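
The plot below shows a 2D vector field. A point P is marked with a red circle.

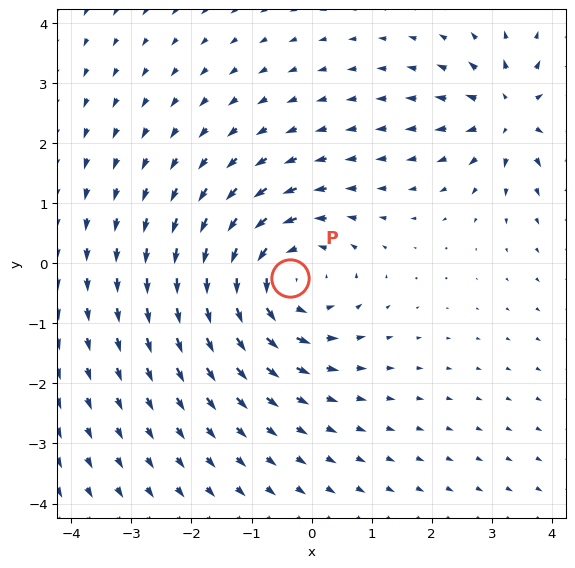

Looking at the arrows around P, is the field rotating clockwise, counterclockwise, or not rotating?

Near P at (-0.4, -0.3) the arrows circulate counterclockwise. The curl (z-component) there is about +4; positive curl means counterclockwise rotation.

counterclockwise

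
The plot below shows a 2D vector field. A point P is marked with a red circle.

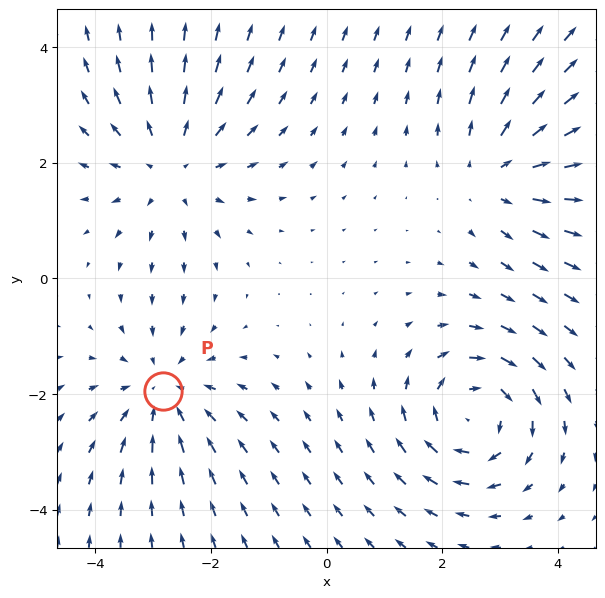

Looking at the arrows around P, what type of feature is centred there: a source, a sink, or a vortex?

At P (-2.8, -2.0) the arrows converge inward. Divergence about -3, curl ≈0 — negative divergence with near-zero curl is a sink.

sink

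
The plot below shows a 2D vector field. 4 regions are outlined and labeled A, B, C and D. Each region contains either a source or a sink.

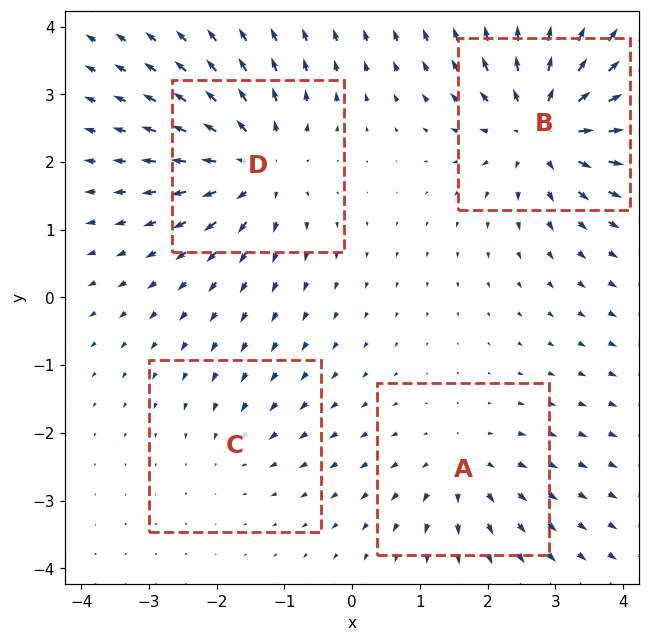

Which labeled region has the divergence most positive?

B

Divergence at each region's feature centre — A: about +4, B: about +7, C: about -2, D: about +6. Region B is most positive.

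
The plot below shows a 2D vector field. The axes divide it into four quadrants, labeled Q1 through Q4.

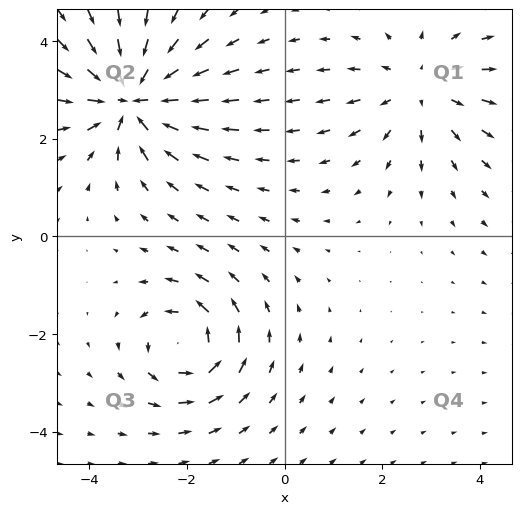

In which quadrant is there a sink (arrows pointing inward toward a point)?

Q2

The sink sits at approximately (-3.1, 2.8), which lies in quadrant Q2. The divergence there is about -6, negative as expected for a sink.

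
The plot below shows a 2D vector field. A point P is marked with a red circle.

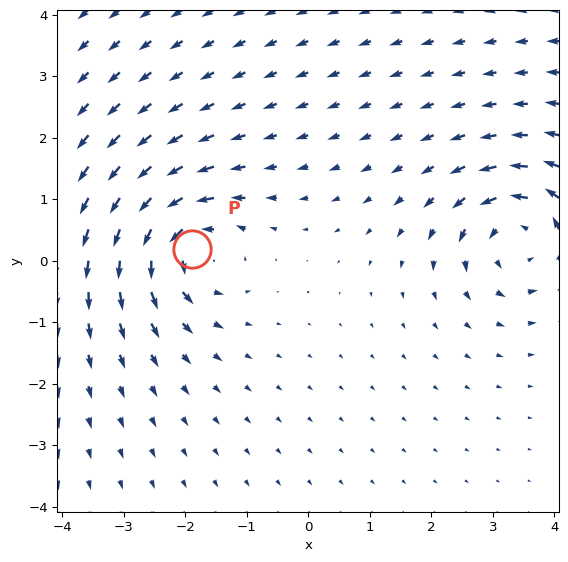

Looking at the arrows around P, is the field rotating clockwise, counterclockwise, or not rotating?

Near P at (-1.9, 0.2) the arrows circulate counterclockwise. The curl (z-component) there is about +6; positive curl means counterclockwise rotation.

counterclockwise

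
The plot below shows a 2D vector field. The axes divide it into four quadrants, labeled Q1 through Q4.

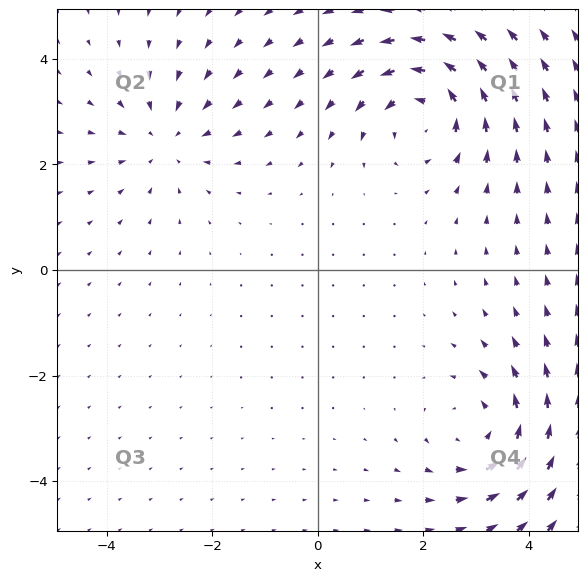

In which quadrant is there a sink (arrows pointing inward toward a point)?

The sink sits at approximately (-2.9, 2.5), which lies in quadrant Q2. The divergence there is about -3, negative as expected for a sink.

Q2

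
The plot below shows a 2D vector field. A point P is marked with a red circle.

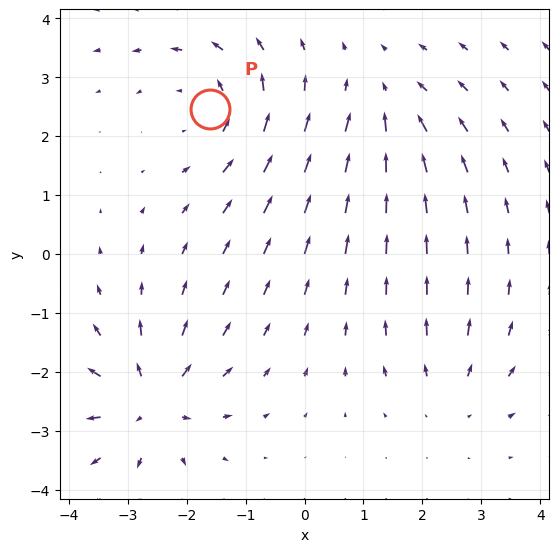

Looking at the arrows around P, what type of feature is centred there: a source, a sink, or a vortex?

At P (-1.6, 2.5) the arrows circulate counterclockwise. Divergence ≈0, curl about +3 — near-zero divergence with nonzero curl is a vortex.

vortex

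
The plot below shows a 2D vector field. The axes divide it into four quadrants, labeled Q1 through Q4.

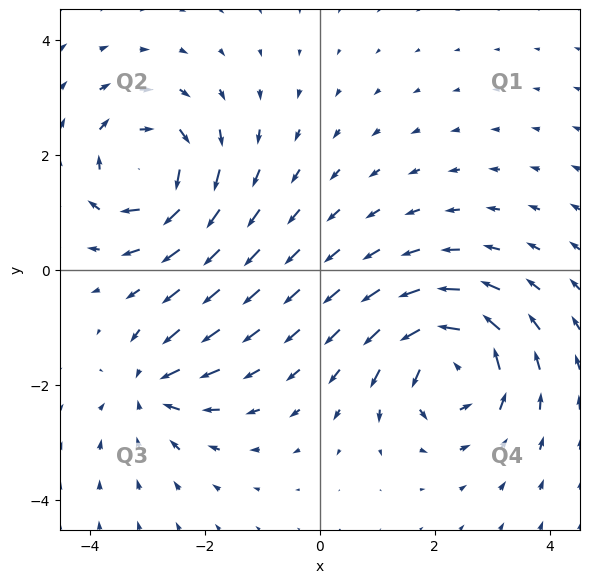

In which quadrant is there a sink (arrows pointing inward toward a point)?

Q3

The sink sits at approximately (-2.9, -2.1), which lies in quadrant Q3. The divergence there is about -4, negative as expected for a sink.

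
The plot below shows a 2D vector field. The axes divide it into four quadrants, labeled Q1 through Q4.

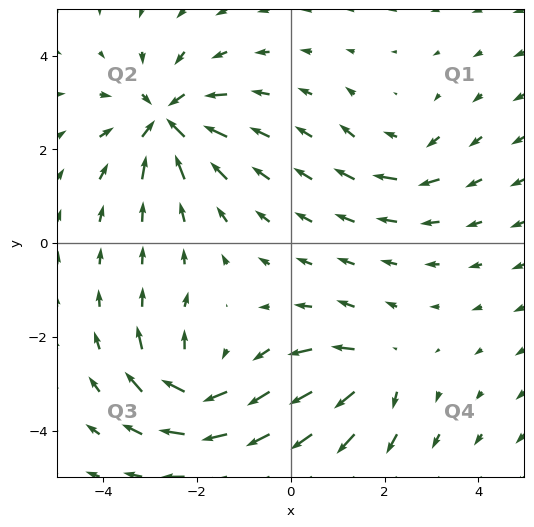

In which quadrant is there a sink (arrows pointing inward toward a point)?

The sink sits at approximately (-2.6, 2.6), which lies in quadrant Q2. The divergence there is about -6, negative as expected for a sink.

Q2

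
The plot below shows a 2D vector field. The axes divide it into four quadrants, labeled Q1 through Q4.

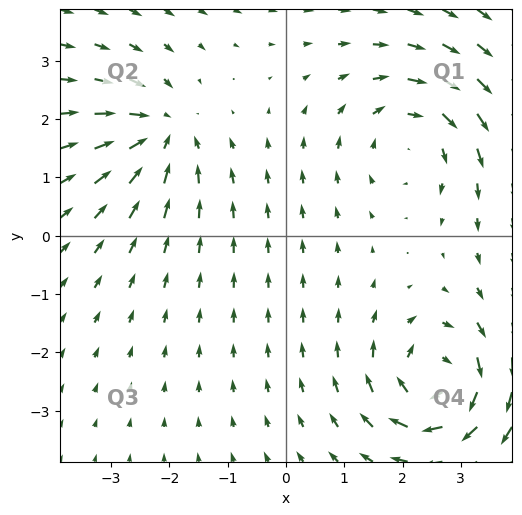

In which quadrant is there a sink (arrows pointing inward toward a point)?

The sink sits at approximately (-2.2, 1.8), which lies in quadrant Q2. The divergence there is about -5, negative as expected for a sink.

Q2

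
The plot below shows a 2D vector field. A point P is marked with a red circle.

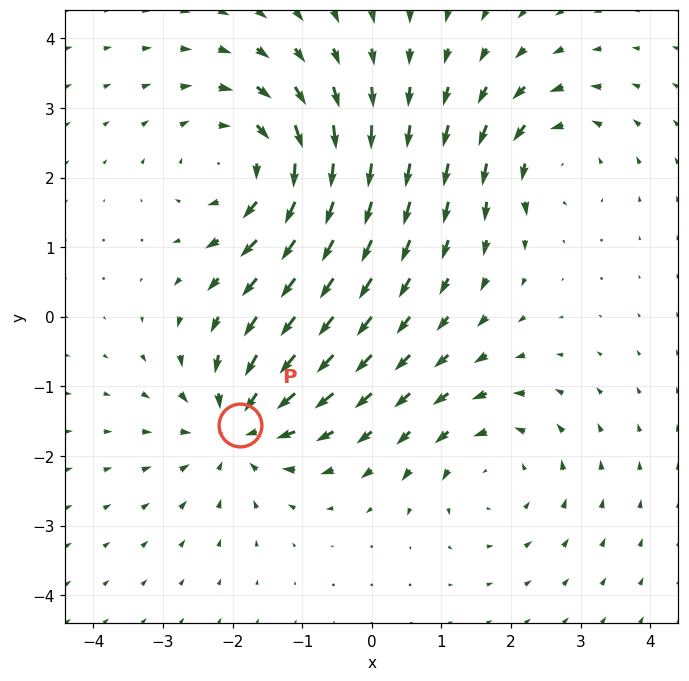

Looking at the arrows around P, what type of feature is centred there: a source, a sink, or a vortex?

At P (-1.9, -1.6) the arrows converge inward. Divergence about -4, curl ≈0 — negative divergence with near-zero curl is a sink.

sink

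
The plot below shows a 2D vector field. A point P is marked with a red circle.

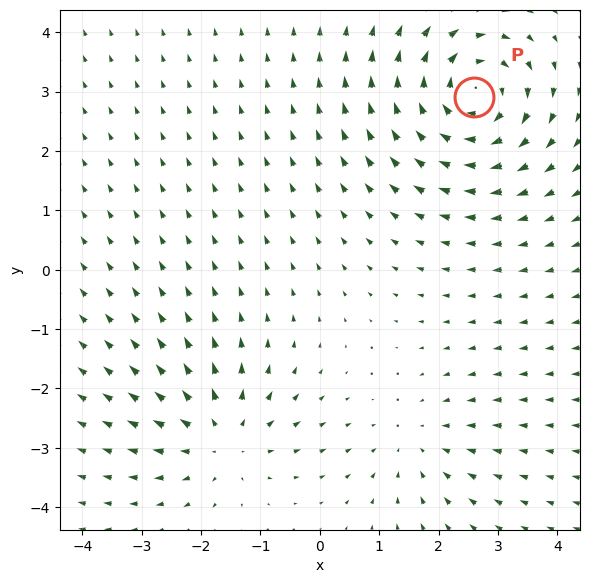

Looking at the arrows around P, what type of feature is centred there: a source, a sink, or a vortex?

vortex

At P (2.6, 2.9) the arrows circulate clockwise. Divergence ≈0, curl about -6 — near-zero divergence with nonzero curl is a vortex.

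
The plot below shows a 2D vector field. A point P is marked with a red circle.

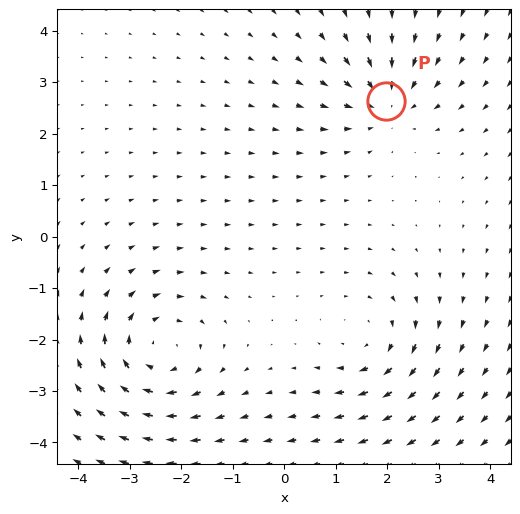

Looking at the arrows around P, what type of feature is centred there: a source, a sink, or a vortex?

At P (2.0, 2.6) the arrows converge inward. Divergence about -4, curl ≈0 — negative divergence with near-zero curl is a sink.

sink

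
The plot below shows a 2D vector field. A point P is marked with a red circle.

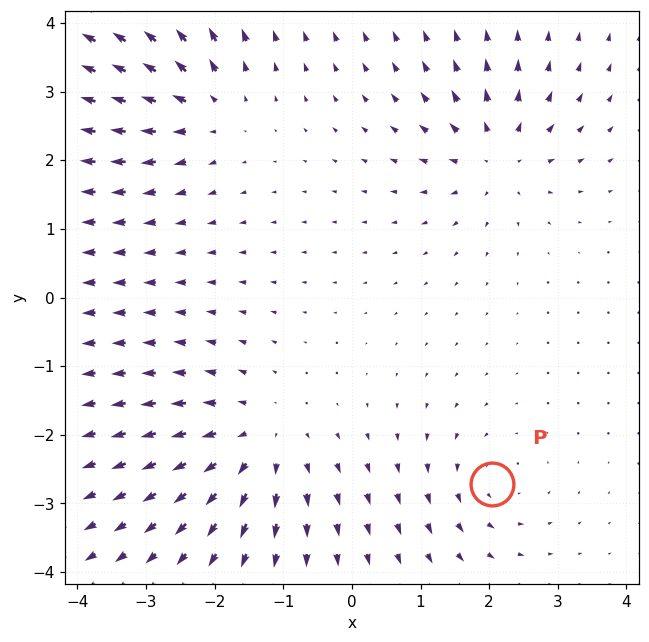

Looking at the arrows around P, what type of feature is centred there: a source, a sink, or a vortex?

At P (2.0, -2.7) the arrows circulate counterclockwise. Divergence ≈0, curl about +3 — near-zero divergence with nonzero curl is a vortex.

vortex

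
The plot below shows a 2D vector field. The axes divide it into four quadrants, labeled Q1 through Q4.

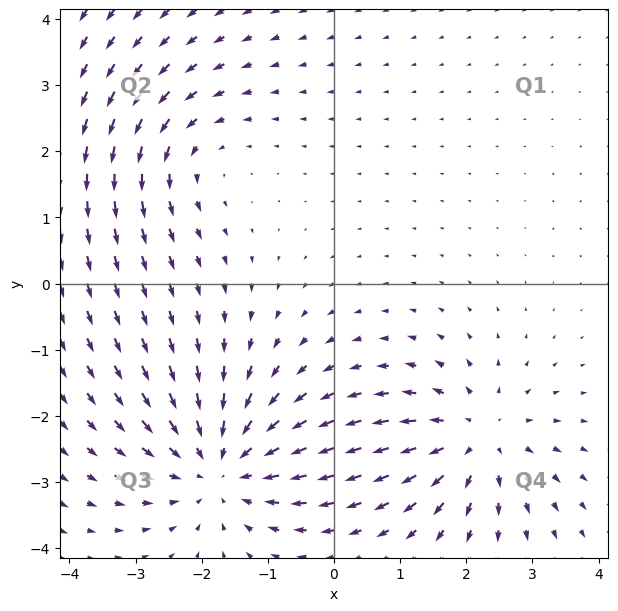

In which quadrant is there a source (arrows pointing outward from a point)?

The source sits at approximately (2.2, -2.3), which lies in quadrant Q4. The divergence there is about +4, positive as expected for a source.

Q4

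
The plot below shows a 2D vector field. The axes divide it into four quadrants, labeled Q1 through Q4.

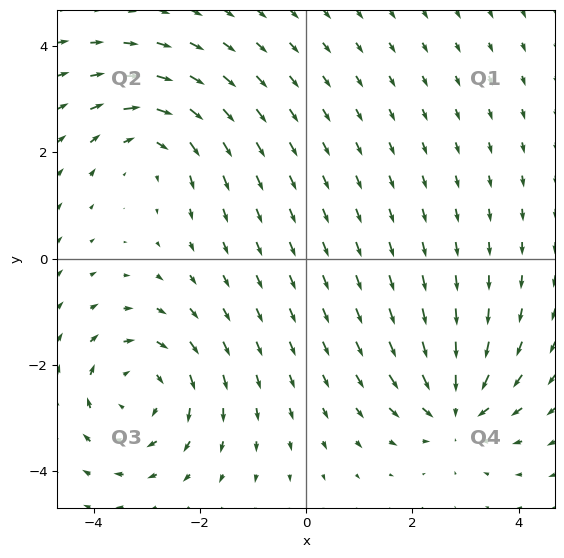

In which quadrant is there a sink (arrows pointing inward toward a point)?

The sink sits at approximately (2.8, -2.9), which lies in quadrant Q4. The divergence there is about -5, negative as expected for a sink.

Q4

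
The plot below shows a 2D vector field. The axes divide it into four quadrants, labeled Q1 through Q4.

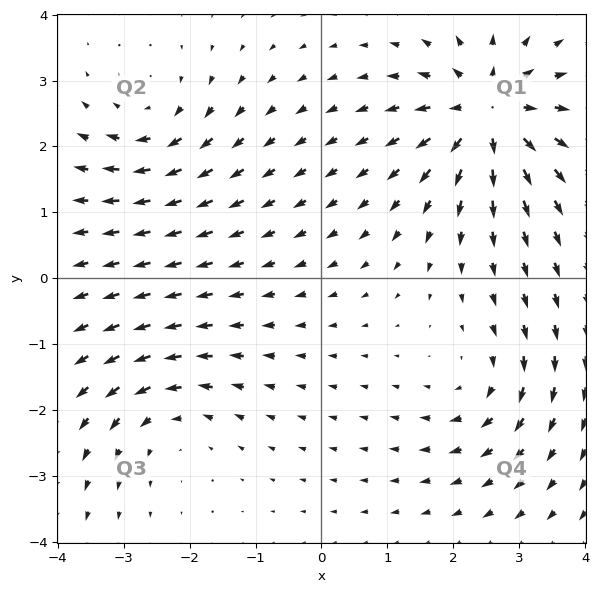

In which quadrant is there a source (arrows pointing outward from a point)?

The source sits at approximately (2.5, 2.5), which lies in quadrant Q1. The divergence there is about +7, positive as expected for a source.

Q1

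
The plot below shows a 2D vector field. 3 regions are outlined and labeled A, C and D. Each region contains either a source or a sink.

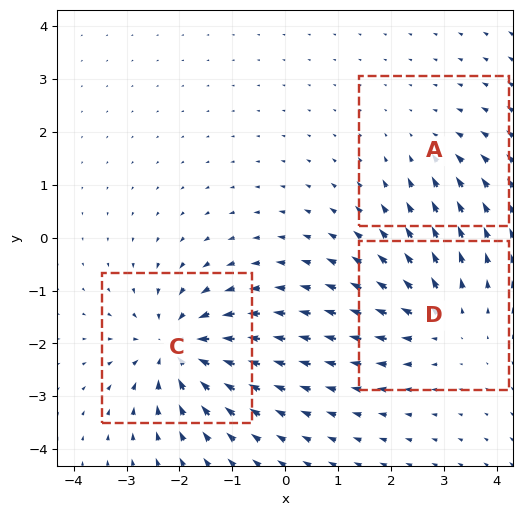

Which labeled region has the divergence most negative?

Divergence at each region's feature centre — A: about -2, C: about -5, D: about +3. Region C is most negative.

C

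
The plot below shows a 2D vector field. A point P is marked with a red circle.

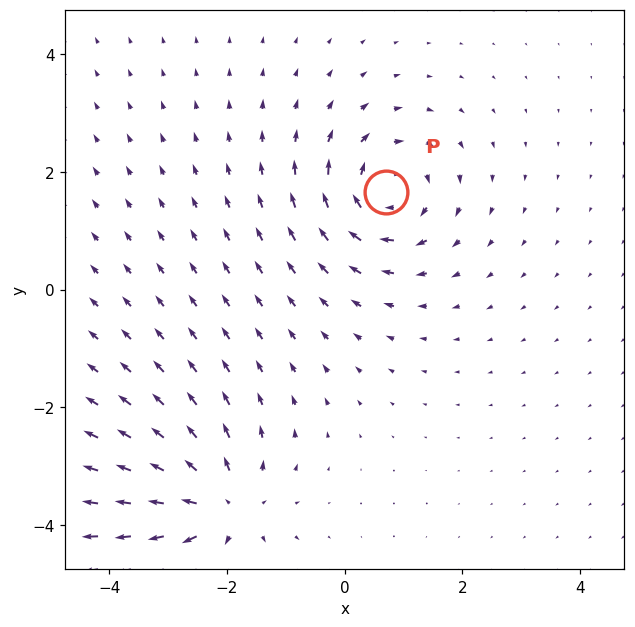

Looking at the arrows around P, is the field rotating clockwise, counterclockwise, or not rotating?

clockwise

Near P at (0.7, 1.7) the arrows circulate clockwise. The curl (z-component) there is about -4; negative curl means clockwise rotation.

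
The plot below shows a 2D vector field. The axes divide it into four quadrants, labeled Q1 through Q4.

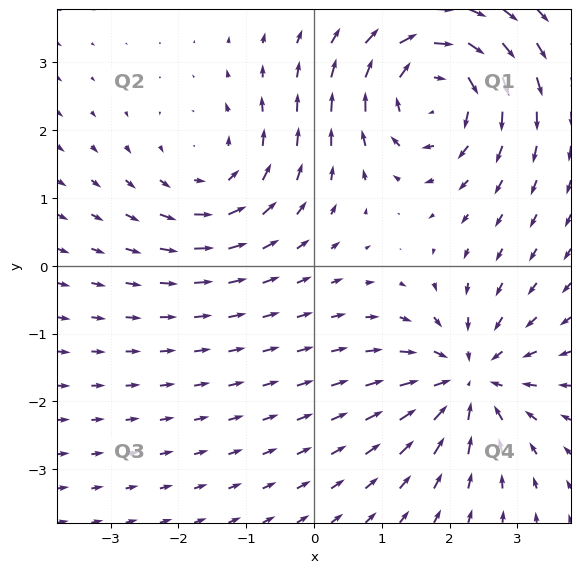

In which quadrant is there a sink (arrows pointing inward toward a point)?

Q4

The sink sits at approximately (2.3, -1.7), which lies in quadrant Q4. The divergence there is about -5, negative as expected for a sink.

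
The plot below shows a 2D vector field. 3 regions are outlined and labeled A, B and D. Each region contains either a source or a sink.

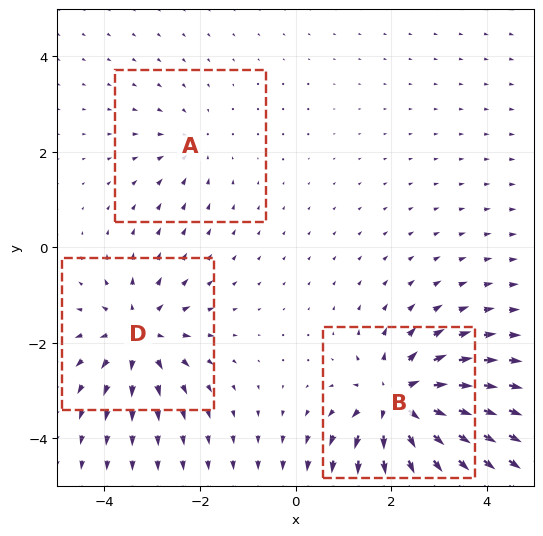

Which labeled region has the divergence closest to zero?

Divergence at each region's feature centre — A: about -2, B: about +6, D: about +4. Region A is closest to zero.

A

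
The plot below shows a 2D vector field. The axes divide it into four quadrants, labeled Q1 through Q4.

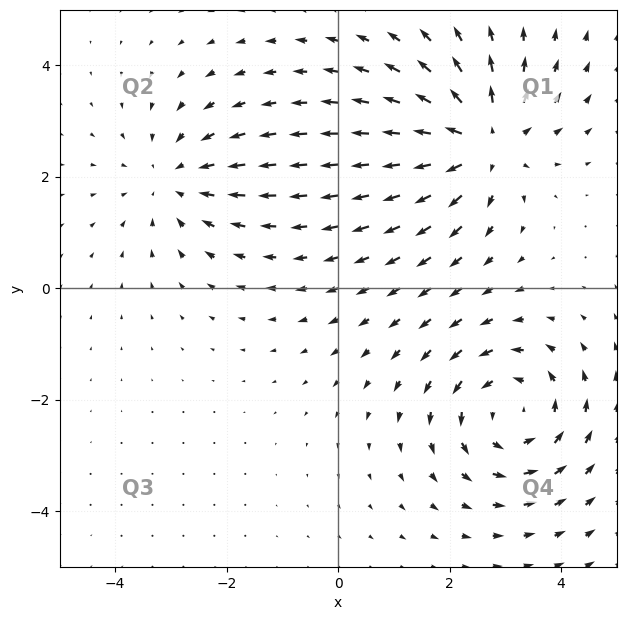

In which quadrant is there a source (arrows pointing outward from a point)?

Q1

The source sits at approximately (2.6, 2.6), which lies in quadrant Q1. The divergence there is about +5, positive as expected for a source.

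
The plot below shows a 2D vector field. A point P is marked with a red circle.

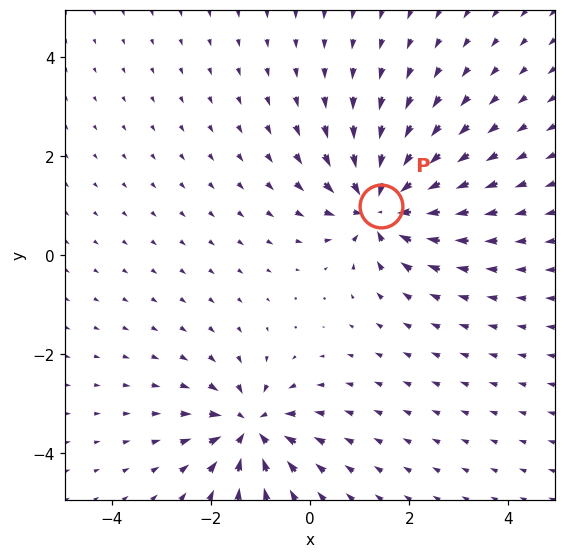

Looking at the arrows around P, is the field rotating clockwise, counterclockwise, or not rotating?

not rotating

Near P at (1.4, 1.0) the arrows show no circulation. The curl there is ≈0.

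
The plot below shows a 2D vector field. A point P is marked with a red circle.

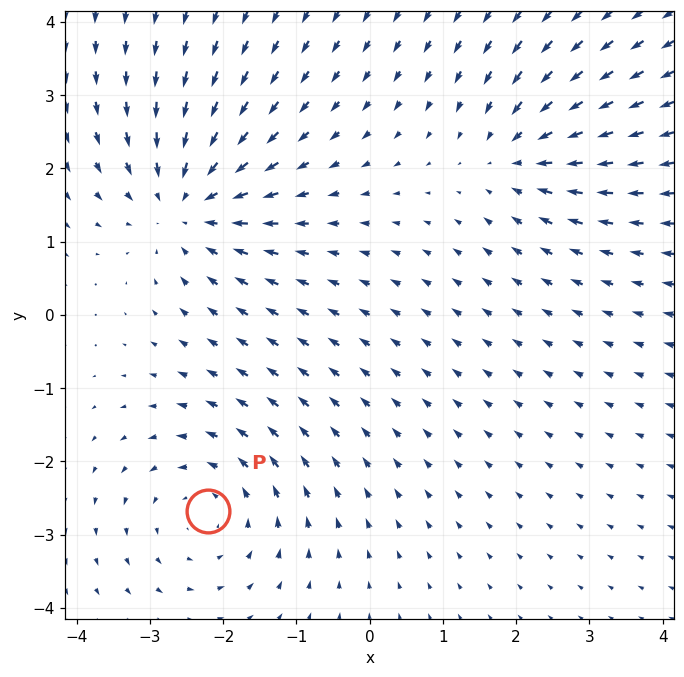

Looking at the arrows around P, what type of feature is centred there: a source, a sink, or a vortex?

At P (-2.2, -2.7) the arrows circulate counterclockwise. Divergence ≈0, curl about +3 — near-zero divergence with nonzero curl is a vortex.

vortex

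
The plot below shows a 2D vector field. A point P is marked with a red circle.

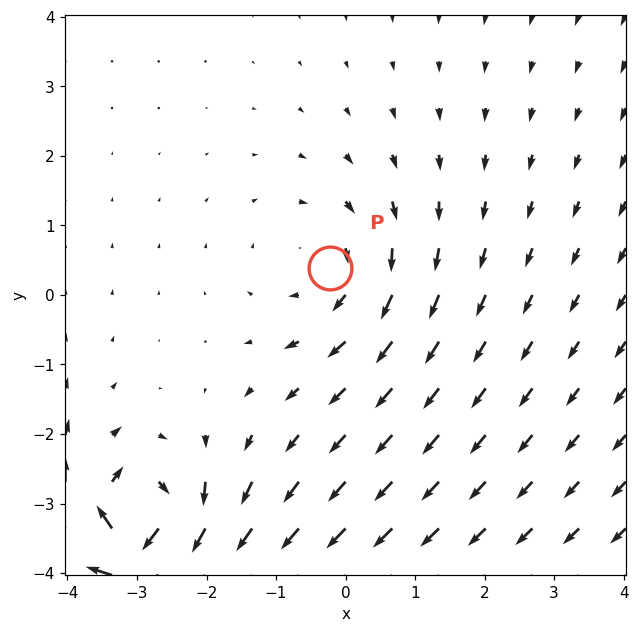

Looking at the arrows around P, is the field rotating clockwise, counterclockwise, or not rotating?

Near P at (-0.2, 0.4) the arrows circulate clockwise. The curl (z-component) there is about -2; negative curl means clockwise rotation.

clockwise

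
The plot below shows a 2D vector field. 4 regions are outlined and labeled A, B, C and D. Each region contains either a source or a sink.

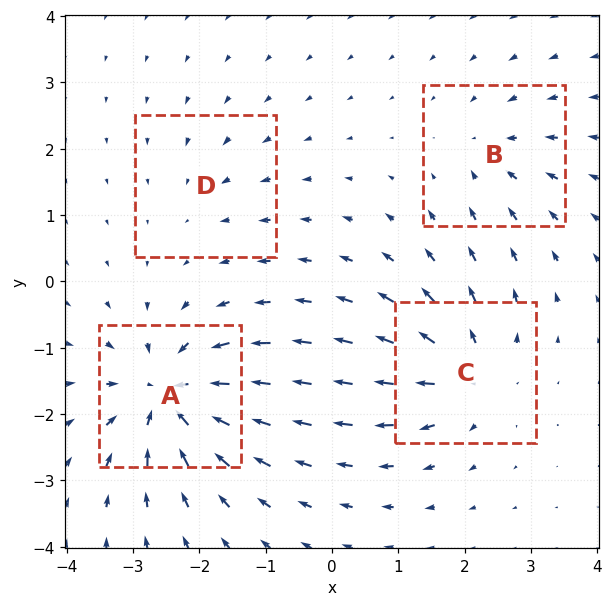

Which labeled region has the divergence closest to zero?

Divergence at each region's feature centre — A: about -9, B: about -4, C: about +6, D: about -2. Region D is closest to zero.

D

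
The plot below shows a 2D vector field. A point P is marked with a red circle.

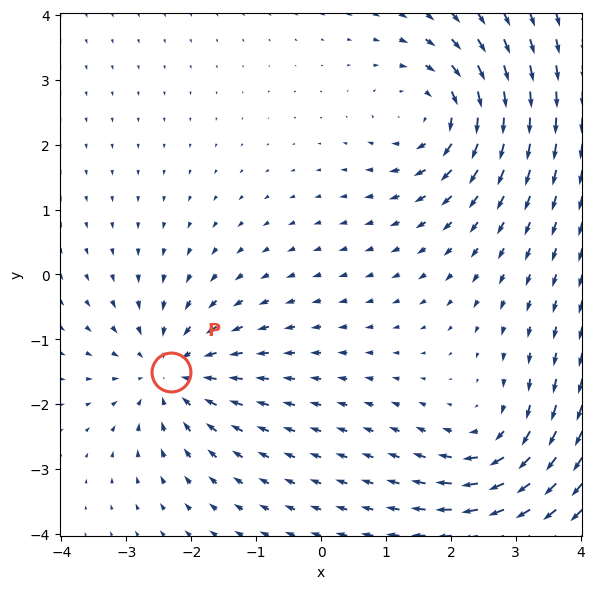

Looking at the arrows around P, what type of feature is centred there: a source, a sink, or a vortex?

sink

At P (-2.3, -1.5) the arrows converge inward. Divergence about -3, curl ≈0 — negative divergence with near-zero curl is a sink.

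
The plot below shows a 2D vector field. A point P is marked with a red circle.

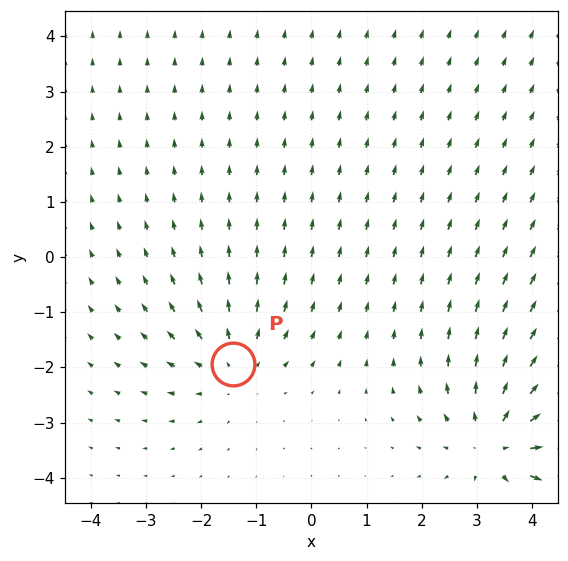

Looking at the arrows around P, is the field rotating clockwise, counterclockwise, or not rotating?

not rotating

Near P at (-1.4, -1.9) the arrows show no circulation. The curl there is ≈0.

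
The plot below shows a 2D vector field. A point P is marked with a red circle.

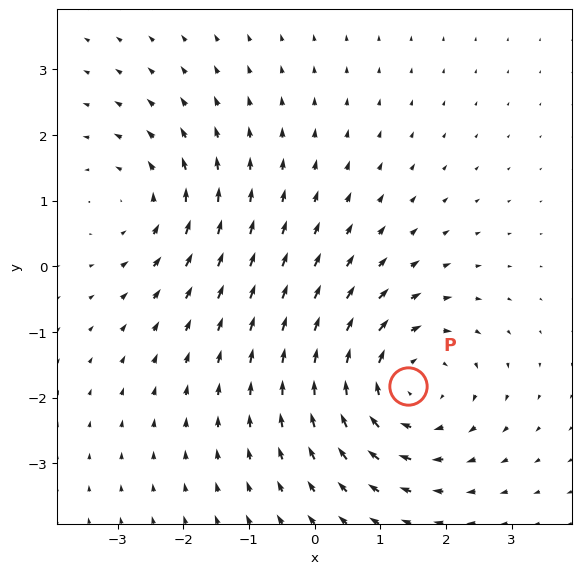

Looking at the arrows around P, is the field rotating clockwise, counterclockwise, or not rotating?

Near P at (1.4, -1.8) the arrows circulate clockwise. The curl (z-component) there is about -4; negative curl means clockwise rotation.

clockwise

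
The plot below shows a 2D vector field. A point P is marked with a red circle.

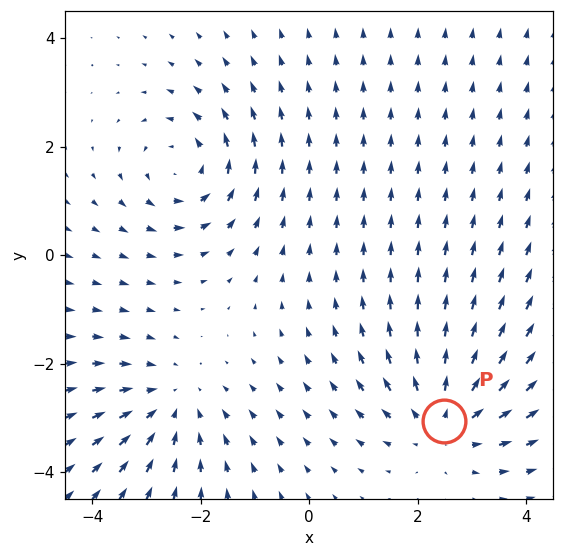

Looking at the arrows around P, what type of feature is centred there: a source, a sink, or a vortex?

At P (2.5, -3.1) the arrows spread outward. Divergence about +3, curl ≈0 — positive divergence with near-zero curl is a source.

source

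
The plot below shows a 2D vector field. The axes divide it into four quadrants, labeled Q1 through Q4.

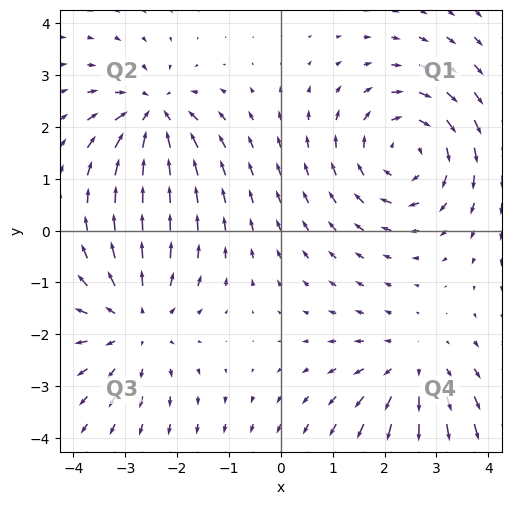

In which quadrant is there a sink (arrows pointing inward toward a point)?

Q2

The sink sits at approximately (-2.5, 2.2), which lies in quadrant Q2. The divergence there is about -5, negative as expected for a sink.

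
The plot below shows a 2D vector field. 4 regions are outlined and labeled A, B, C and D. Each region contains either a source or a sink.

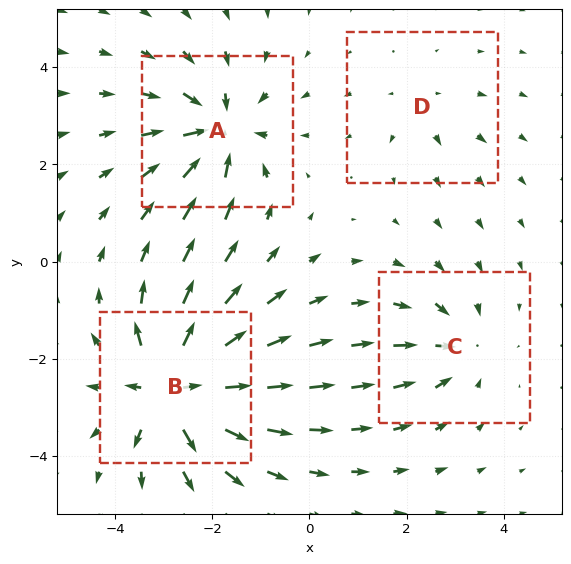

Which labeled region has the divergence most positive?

B

Divergence at each region's feature centre — A: about -6, B: about +8, C: about -4, D: about +2. Region B is most positive.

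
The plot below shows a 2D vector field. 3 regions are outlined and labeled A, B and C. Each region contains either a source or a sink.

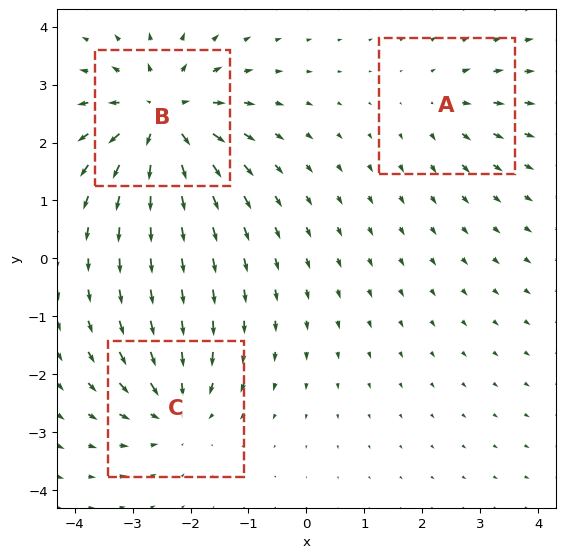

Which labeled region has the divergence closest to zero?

Divergence at each region's feature centre — A: about +2, B: about +5, C: about -4. Region A is closest to zero.

A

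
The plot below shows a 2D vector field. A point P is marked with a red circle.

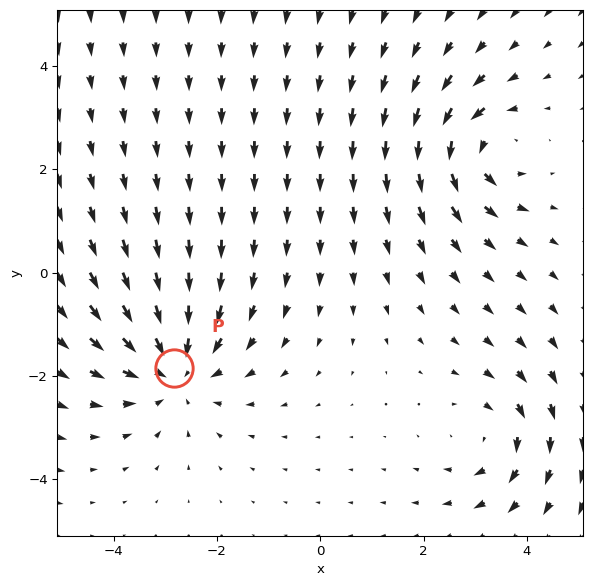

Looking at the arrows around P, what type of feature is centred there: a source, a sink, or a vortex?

At P (-2.8, -1.9) the arrows converge inward. Divergence about -4, curl ≈0 — negative divergence with near-zero curl is a sink.

sink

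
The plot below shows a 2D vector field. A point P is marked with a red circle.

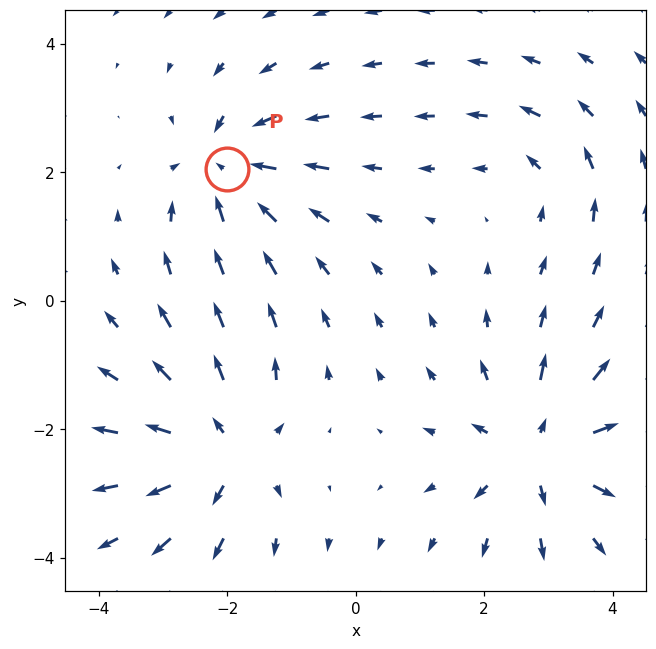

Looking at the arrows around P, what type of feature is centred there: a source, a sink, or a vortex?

sink

At P (-2.0, 2.1) the arrows converge inward. Divergence about -6, curl ≈0 — negative divergence with near-zero curl is a sink.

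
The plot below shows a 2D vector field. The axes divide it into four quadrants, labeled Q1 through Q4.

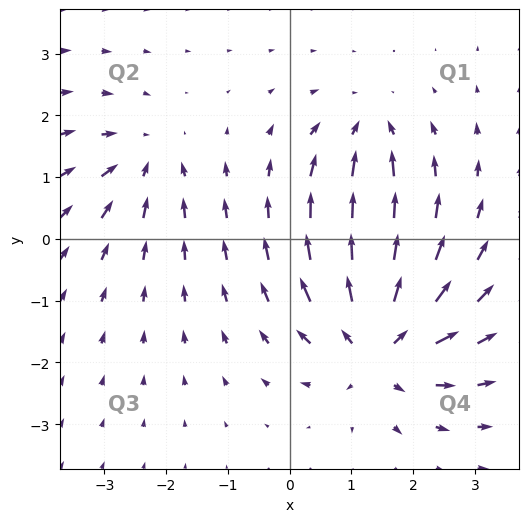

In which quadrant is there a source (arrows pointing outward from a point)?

The source sits at approximately (1.4, -1.7), which lies in quadrant Q4. The divergence there is about +6, positive as expected for a source.

Q4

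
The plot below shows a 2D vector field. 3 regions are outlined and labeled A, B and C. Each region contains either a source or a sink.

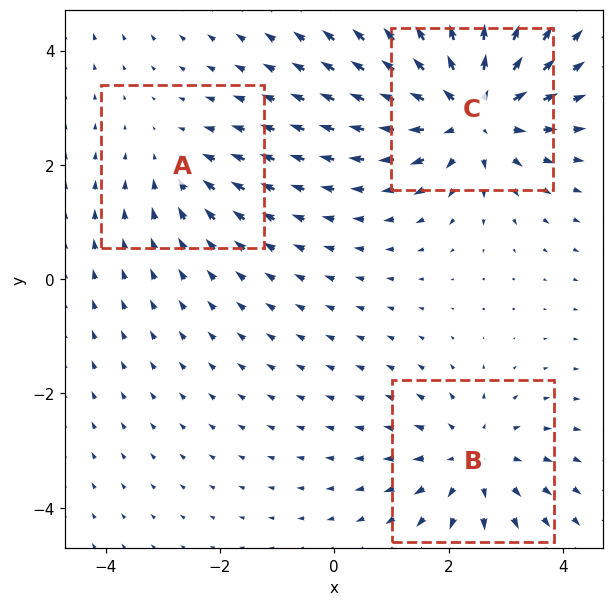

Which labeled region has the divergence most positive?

Divergence at each region's feature centre — A: about -2, B: about +3, C: about +5. Region C is most positive.

C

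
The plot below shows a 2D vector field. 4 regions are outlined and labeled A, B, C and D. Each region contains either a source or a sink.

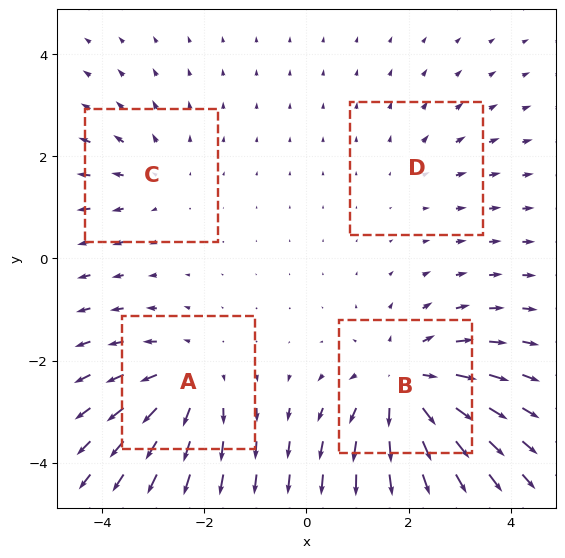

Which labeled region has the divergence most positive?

B

Divergence at each region's feature centre — A: about +4, B: about +6, C: about +3, D: about +2. Region B is most positive.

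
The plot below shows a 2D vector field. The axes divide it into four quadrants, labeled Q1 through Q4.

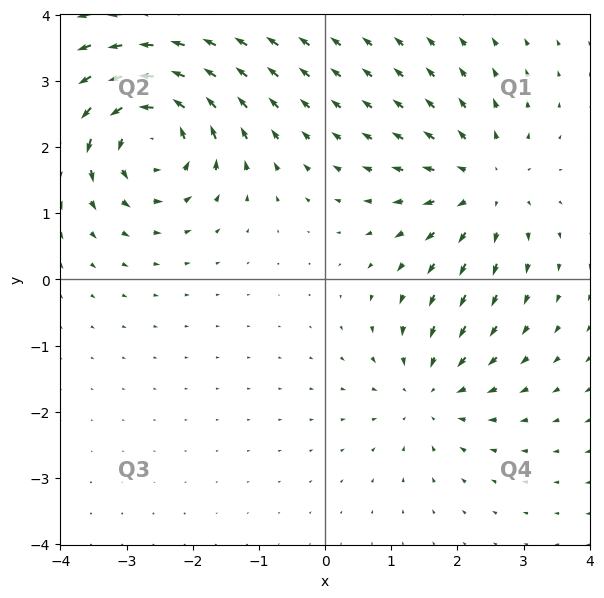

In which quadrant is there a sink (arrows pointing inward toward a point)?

The sink sits at approximately (1.6, -1.7), which lies in quadrant Q4. The divergence there is about -3, negative as expected for a sink.

Q4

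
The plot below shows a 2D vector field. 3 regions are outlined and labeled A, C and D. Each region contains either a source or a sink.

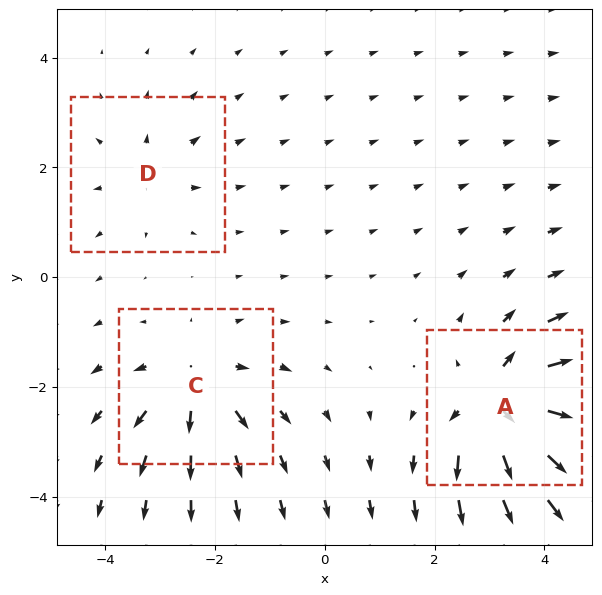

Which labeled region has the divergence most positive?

Divergence at each region's feature centre — A: about +6, C: about +4, D: about +2. Region A is most positive.

A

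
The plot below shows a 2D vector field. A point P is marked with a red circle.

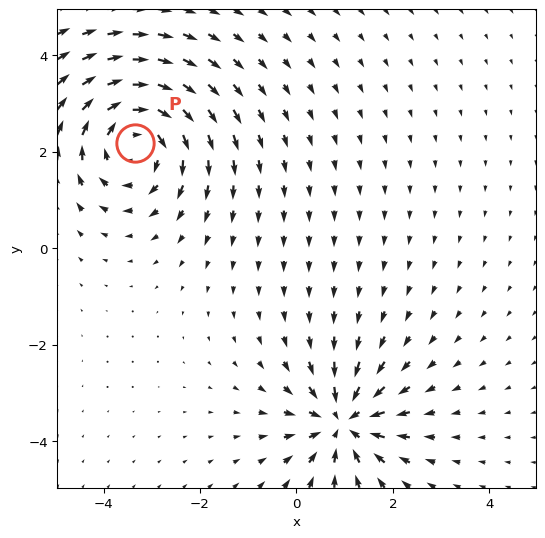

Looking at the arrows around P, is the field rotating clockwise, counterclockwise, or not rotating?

Near P at (-3.3, 2.2) the arrows circulate clockwise. The curl (z-component) there is about -4; negative curl means clockwise rotation.

clockwise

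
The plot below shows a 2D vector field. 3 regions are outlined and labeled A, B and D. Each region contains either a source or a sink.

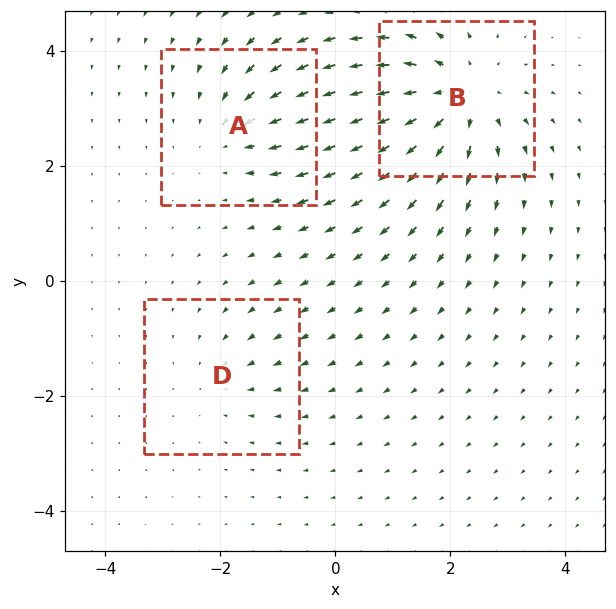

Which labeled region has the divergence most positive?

Divergence at each region's feature centre — A: about -3, B: about +5, D: about -2. Region B is most positive.

B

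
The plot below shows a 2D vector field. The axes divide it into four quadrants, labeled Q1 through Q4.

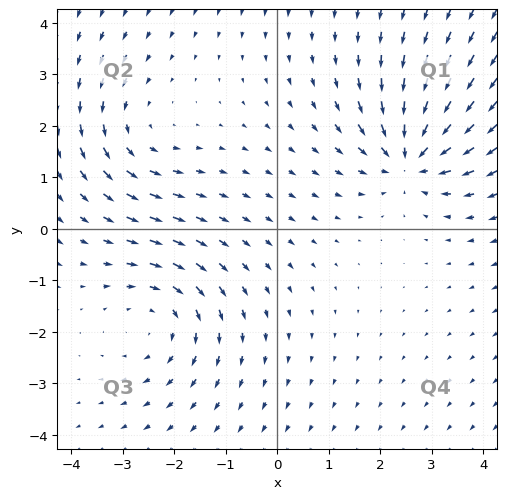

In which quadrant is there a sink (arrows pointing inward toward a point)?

The sink sits at approximately (2.6, 1.4), which lies in quadrant Q1. The divergence there is about -4, negative as expected for a sink.

Q1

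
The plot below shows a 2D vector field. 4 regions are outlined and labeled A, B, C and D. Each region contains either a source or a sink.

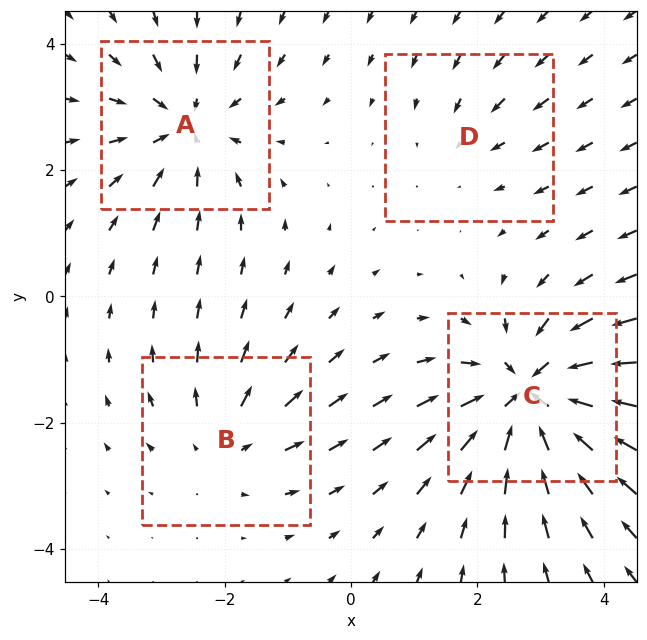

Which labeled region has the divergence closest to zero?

D

Divergence at each region's feature centre — A: about -4, B: about +3, C: about -7, D: about -2. Region D is closest to zero.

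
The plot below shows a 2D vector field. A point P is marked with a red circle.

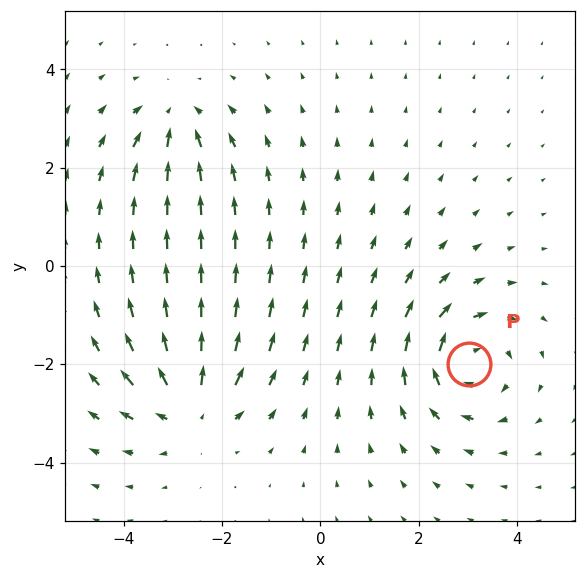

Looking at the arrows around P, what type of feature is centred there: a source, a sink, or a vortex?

vortex

At P (3.0, -2.0) the arrows circulate clockwise. Divergence ≈0, curl about -6 — near-zero divergence with nonzero curl is a vortex.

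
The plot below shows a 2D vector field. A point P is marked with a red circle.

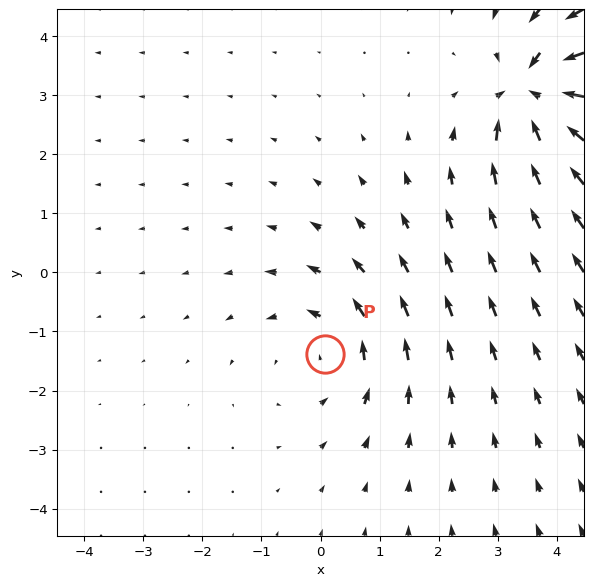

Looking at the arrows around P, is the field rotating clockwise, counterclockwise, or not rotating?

counterclockwise

Near P at (0.1, -1.4) the arrows circulate counterclockwise. The curl (z-component) there is about +3; positive curl means counterclockwise rotation.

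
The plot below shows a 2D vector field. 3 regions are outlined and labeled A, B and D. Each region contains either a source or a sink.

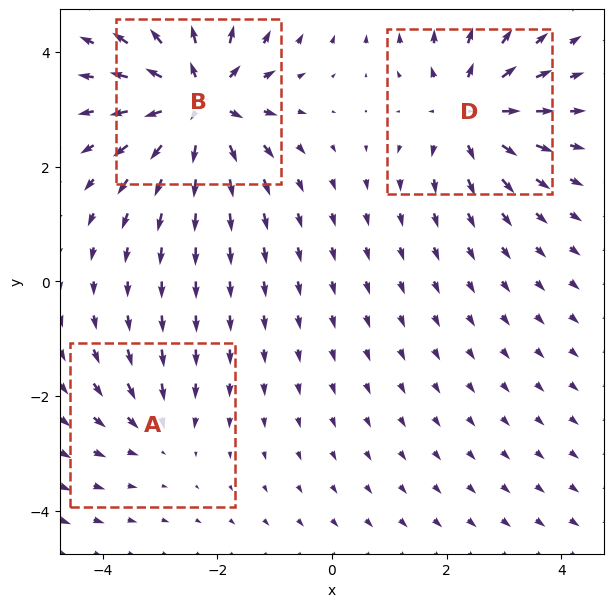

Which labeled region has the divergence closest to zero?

Divergence at each region's feature centre — A: about -2, B: about +6, D: about +4. Region A is closest to zero.

A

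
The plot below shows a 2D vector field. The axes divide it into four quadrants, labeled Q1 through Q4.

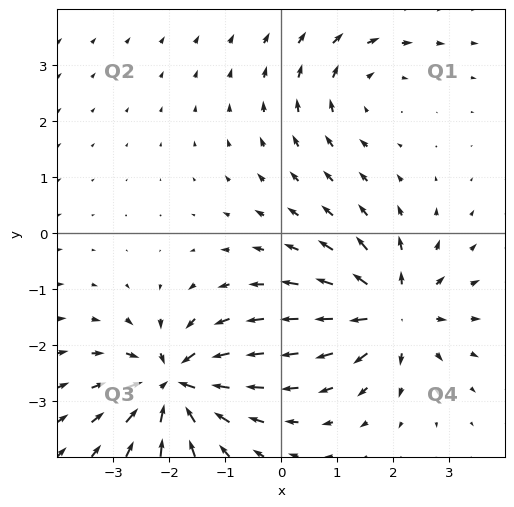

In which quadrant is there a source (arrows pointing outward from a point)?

The source sits at approximately (2.0, -1.4), which lies in quadrant Q4. The divergence there is about +5, positive as expected for a source.

Q4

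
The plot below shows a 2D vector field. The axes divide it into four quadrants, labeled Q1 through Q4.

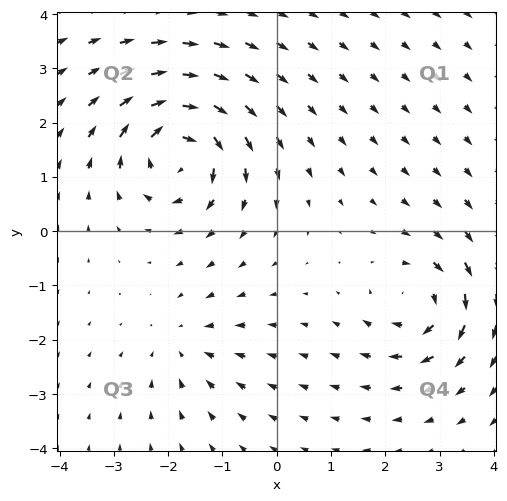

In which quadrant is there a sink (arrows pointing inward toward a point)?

Q3

The sink sits at approximately (-1.7, -2.1), which lies in quadrant Q3. The divergence there is about -3, negative as expected for a sink.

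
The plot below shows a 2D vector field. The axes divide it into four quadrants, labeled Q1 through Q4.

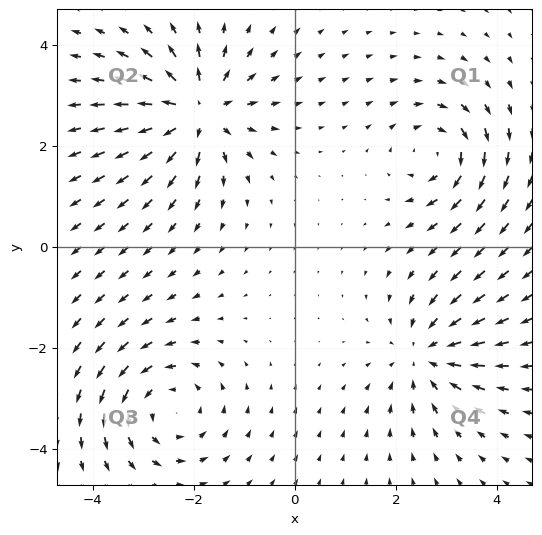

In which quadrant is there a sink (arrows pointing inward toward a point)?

The sink sits at approximately (2.6, -2.1), which lies in quadrant Q4. The divergence there is about -4, negative as expected for a sink.

Q4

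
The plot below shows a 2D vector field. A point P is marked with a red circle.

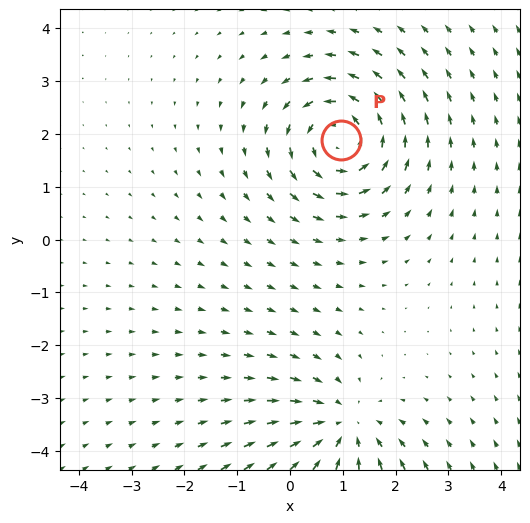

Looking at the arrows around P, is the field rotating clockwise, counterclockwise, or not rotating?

counterclockwise

Near P at (1.0, 1.9) the arrows circulate counterclockwise. The curl (z-component) there is about +3; positive curl means counterclockwise rotation.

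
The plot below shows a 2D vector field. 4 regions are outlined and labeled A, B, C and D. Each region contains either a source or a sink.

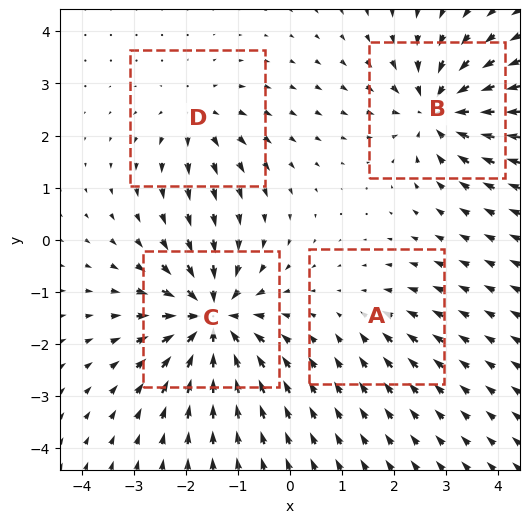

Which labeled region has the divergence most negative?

C

Divergence at each region's feature centre — A: about -2, B: about -6, C: about -8, D: about +4. Region C is most negative.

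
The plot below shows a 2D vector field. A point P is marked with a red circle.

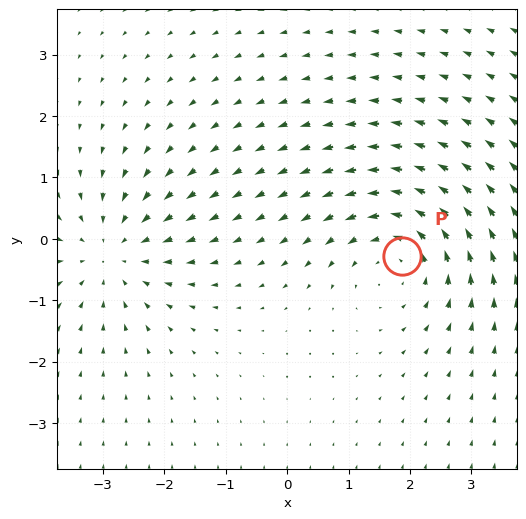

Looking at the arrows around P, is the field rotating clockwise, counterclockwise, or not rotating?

counterclockwise

Near P at (1.9, -0.3) the arrows circulate counterclockwise. The curl (z-component) there is about +3; positive curl means counterclockwise rotation.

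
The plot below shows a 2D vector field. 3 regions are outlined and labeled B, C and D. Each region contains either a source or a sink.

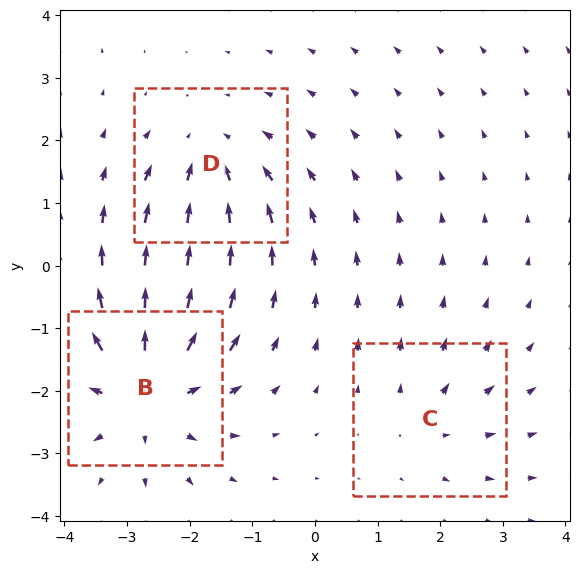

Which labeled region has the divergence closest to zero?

Divergence at each region's feature centre — B: about +4, C: about +2, D: about -3. Region C is closest to zero.

C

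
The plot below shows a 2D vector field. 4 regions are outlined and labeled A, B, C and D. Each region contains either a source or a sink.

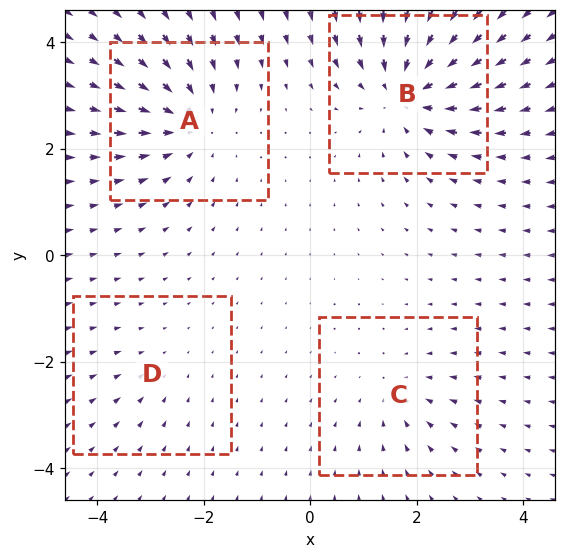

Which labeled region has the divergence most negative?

Divergence at each region's feature centre — A: about -5, B: about -6, C: about -3, D: about -2. Region B is most negative.

B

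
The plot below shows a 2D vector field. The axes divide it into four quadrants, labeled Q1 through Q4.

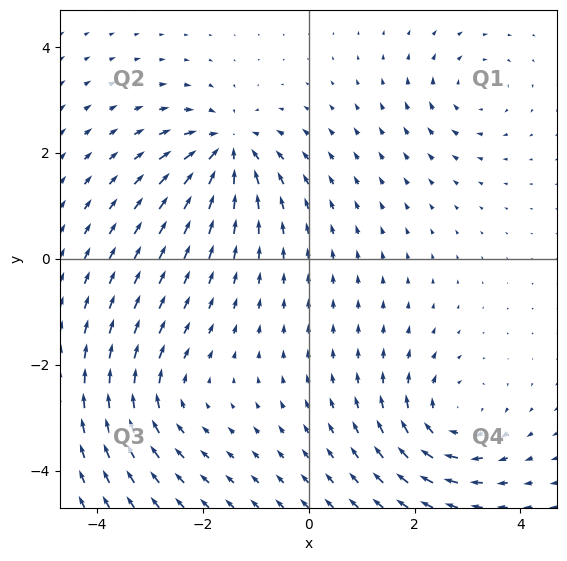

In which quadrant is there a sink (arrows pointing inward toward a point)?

Q2

The sink sits at approximately (-1.5, 2.1), which lies in quadrant Q2. The divergence there is about -7, negative as expected for a sink.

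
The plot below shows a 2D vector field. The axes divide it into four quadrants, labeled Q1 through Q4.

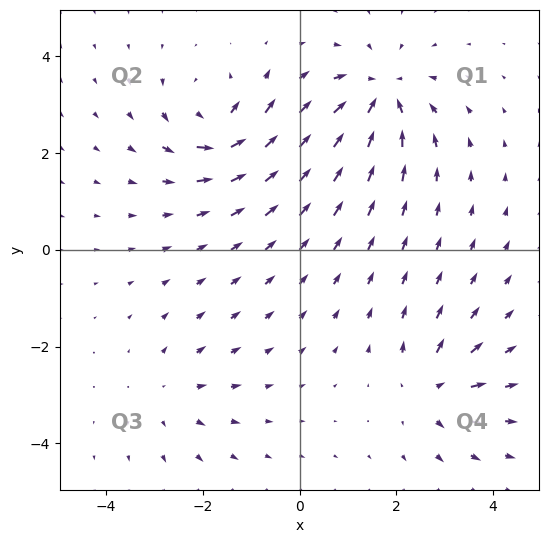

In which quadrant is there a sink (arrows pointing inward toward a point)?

Q1

The sink sits at approximately (1.7, 3.2), which lies in quadrant Q1. The divergence there is about -5, negative as expected for a sink.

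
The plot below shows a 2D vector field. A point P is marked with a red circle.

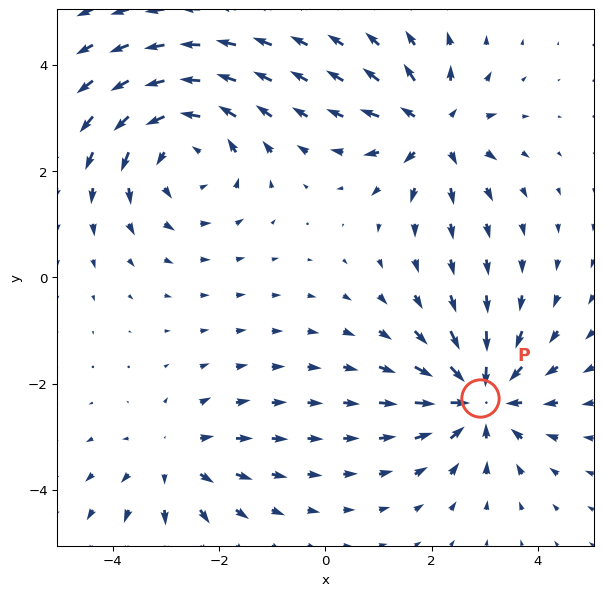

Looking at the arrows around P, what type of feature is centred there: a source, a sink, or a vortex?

At P (2.9, -2.3) the arrows converge inward. Divergence about -4, curl ≈0 — negative divergence with near-zero curl is a sink.

sink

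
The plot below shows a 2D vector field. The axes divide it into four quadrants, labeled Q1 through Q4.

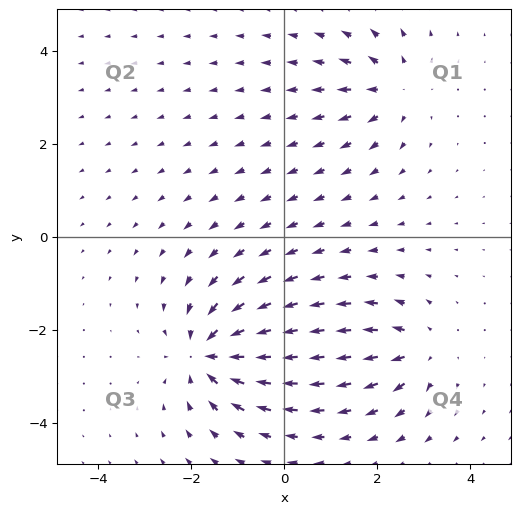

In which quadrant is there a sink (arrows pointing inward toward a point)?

Q3

The sink sits at approximately (-1.6, -2.5), which lies in quadrant Q3. The divergence there is about -6, negative as expected for a sink.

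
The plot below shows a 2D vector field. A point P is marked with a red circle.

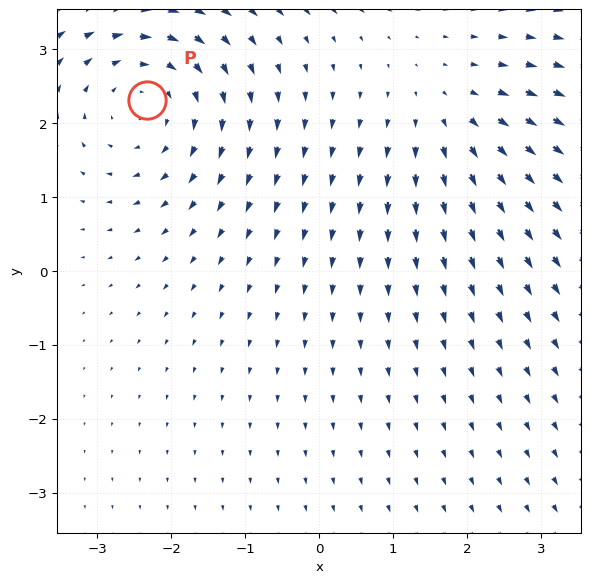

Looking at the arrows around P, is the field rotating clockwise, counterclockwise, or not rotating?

Near P at (-2.3, 2.3) the arrows circulate clockwise. The curl (z-component) there is about -3; negative curl means clockwise rotation.

clockwise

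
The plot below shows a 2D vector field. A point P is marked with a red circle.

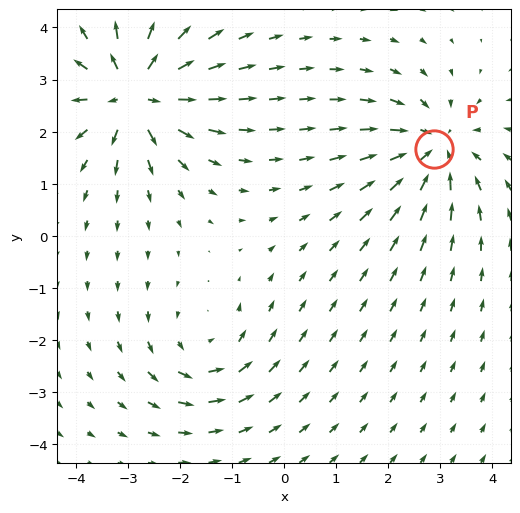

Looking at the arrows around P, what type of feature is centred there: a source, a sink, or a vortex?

sink

At P (2.9, 1.7) the arrows converge inward. Divergence about -4, curl ≈0 — negative divergence with near-zero curl is a sink.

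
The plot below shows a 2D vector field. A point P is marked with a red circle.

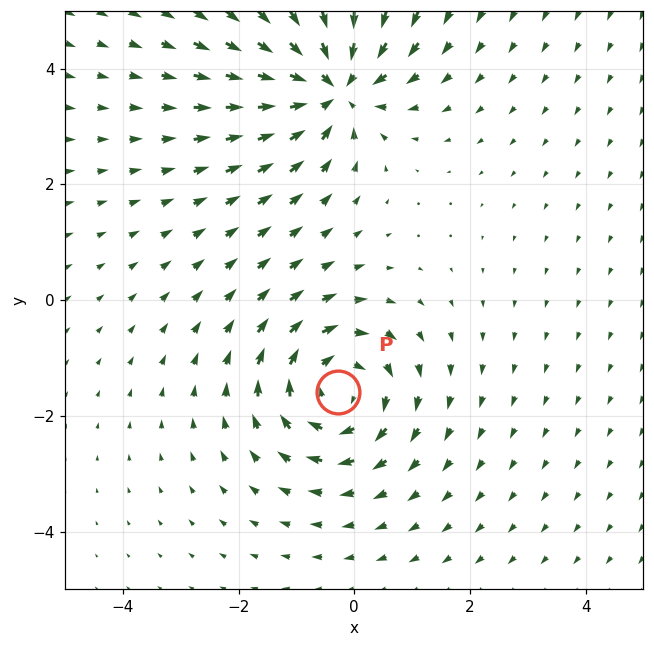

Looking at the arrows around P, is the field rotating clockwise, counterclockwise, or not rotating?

Near P at (-0.3, -1.6) the arrows circulate clockwise. The curl (z-component) there is about -3; negative curl means clockwise rotation.

clockwise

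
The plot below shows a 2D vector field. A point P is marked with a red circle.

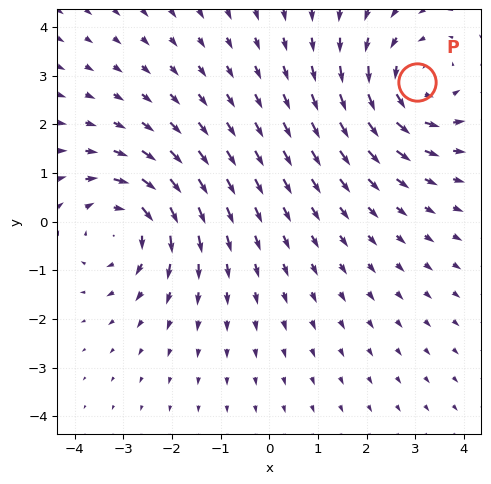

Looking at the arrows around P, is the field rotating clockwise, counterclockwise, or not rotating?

Near P at (3.0, 2.9) the arrows circulate counterclockwise. The curl (z-component) there is about +4; positive curl means counterclockwise rotation.

counterclockwise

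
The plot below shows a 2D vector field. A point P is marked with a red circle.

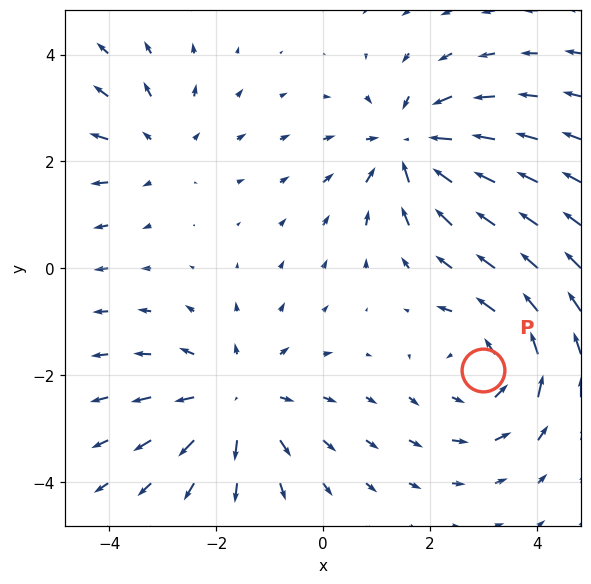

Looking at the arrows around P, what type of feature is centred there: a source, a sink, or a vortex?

At P (3.0, -1.9) the arrows circulate counterclockwise. Divergence ≈0, curl about +4 — near-zero divergence with nonzero curl is a vortex.

vortex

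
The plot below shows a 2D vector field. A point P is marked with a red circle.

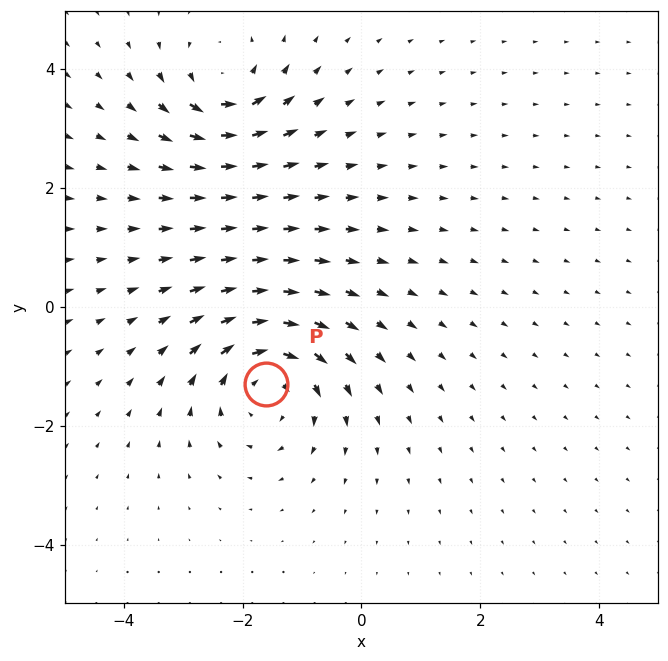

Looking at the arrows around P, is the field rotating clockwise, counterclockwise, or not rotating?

clockwise

Near P at (-1.6, -1.3) the arrows circulate clockwise. The curl (z-component) there is about -5; negative curl means clockwise rotation.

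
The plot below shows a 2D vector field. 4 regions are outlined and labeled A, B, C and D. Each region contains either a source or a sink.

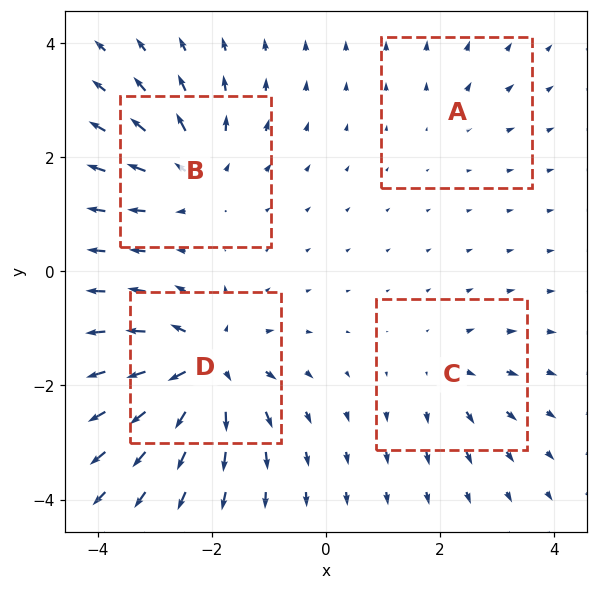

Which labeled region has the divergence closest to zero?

A

Divergence at each region's feature centre — A: about +2, B: about +6, C: about +4, D: about +9. Region A is closest to zero.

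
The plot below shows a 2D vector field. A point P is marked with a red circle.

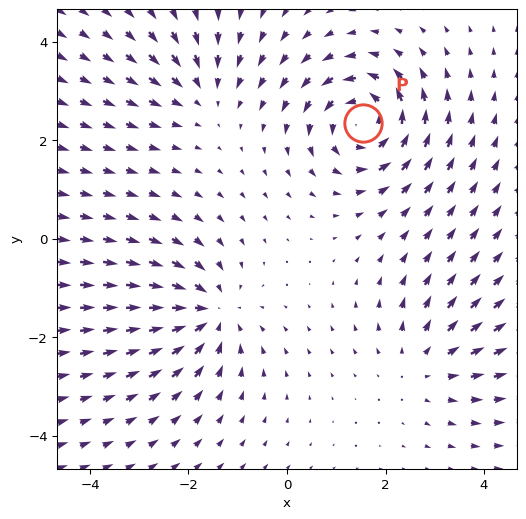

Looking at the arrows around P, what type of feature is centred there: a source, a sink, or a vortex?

At P (1.5, 2.4) the arrows circulate counterclockwise. Divergence ≈0, curl about +6 — near-zero divergence with nonzero curl is a vortex.

vortex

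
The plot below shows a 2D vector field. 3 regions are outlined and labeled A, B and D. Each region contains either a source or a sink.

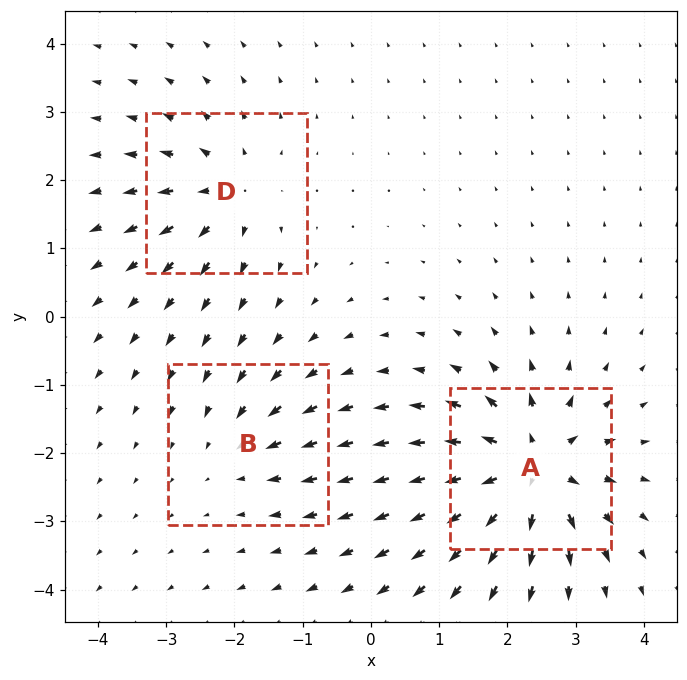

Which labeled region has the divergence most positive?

Divergence at each region's feature centre — A: about +7, B: about -3, D: about +4. Region A is most positive.

A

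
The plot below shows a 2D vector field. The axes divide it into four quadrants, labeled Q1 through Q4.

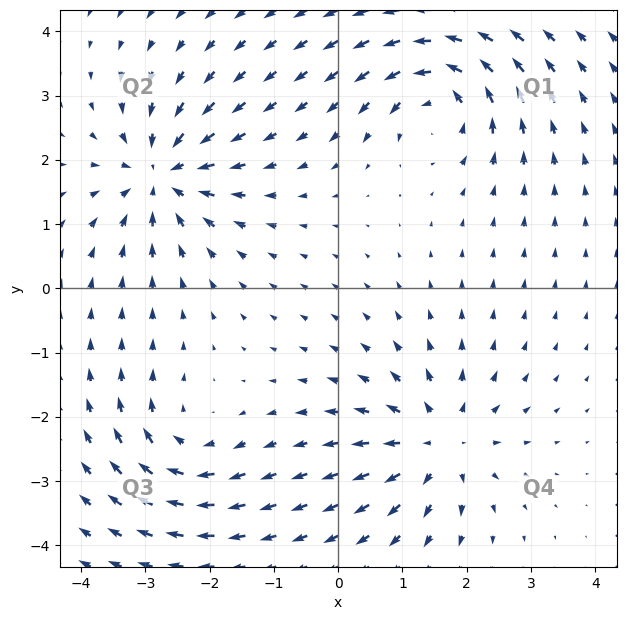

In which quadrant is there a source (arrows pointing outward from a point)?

Q4

The source sits at approximately (1.6, -2.4), which lies in quadrant Q4. The divergence there is about +6, positive as expected for a source.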